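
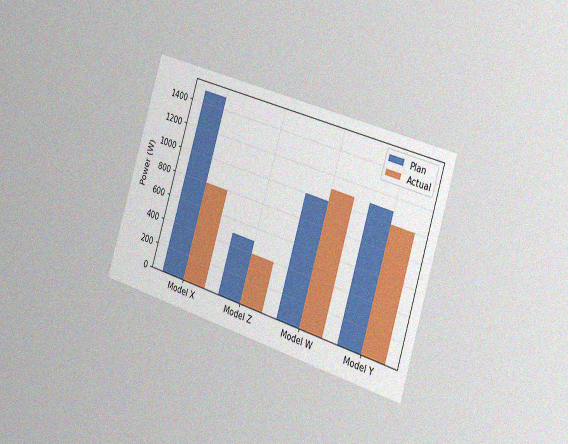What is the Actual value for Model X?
The chart is tilted about 17° clockwise and viewed slightly from the right, with some photo noise. The Actual bar at Model X reaches 800W on the y-axis.

800W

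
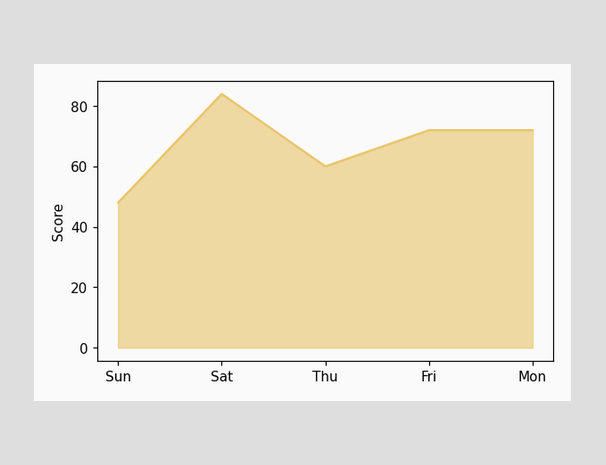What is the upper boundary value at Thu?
60

At Thu the upper boundary is at 60.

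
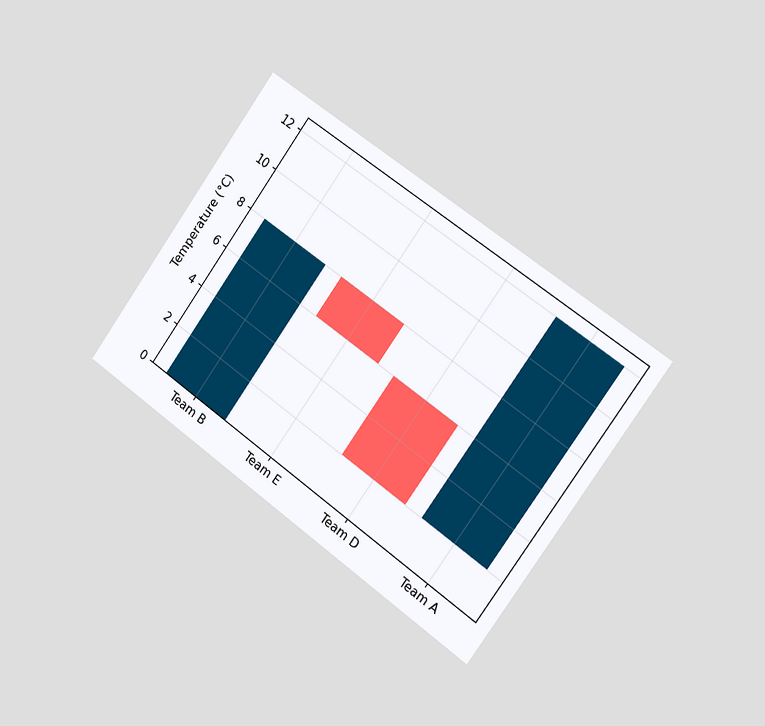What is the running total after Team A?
12°C

The chart is tilted about 36° clockwise and viewed slightly from the right. After Team A the running total reaches 12°C.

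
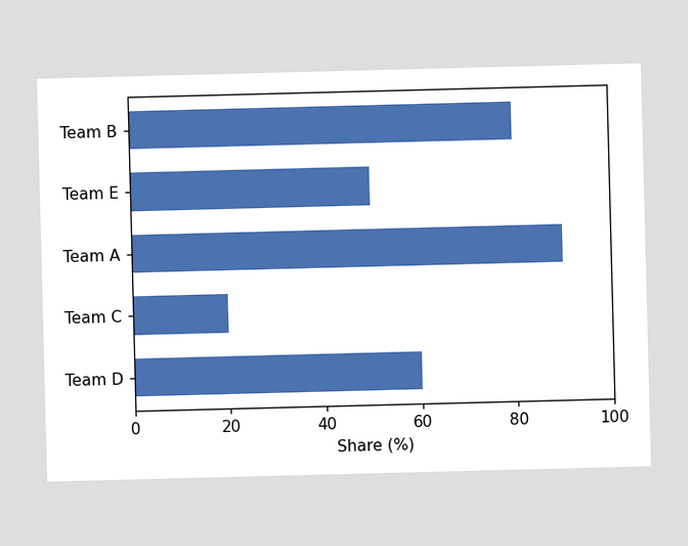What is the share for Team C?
Reading along the chart's x-axis, the Team C bar reaches 20%.

20%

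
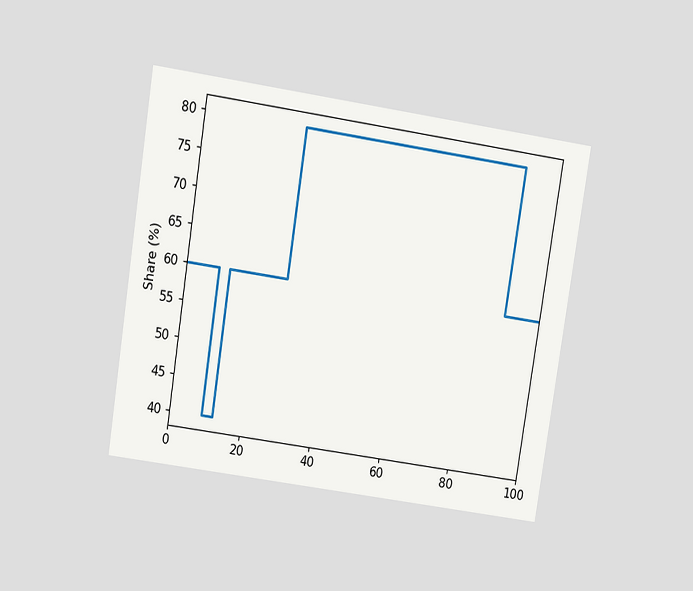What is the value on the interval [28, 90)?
The chart is tilted about 9° clockwise and viewed slightly from above. On [28, 90) the step sits at 80%.

80%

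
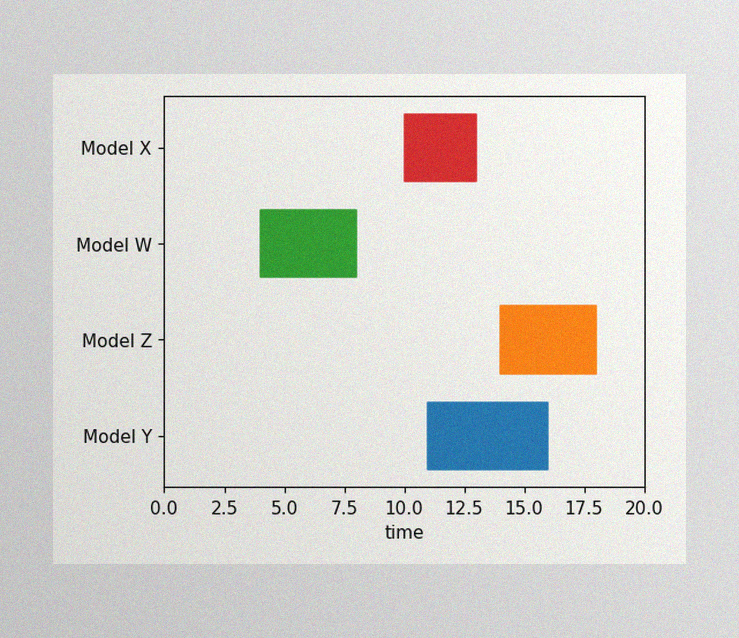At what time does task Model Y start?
The image has some photo noise and uneven lighting. The Model Y bar begins at t=11.

11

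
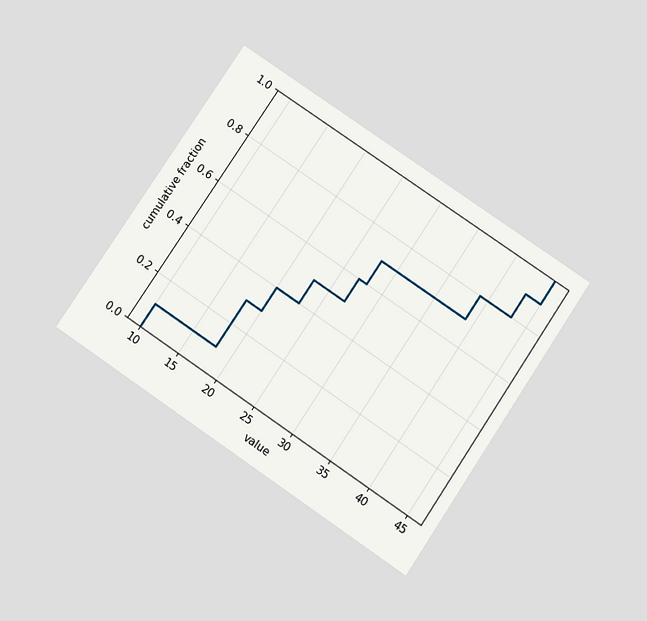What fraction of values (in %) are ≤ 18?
The chart is tilted about 34° clockwise and viewed slightly from below. At x=18 the ECDF step is at 30%.

30%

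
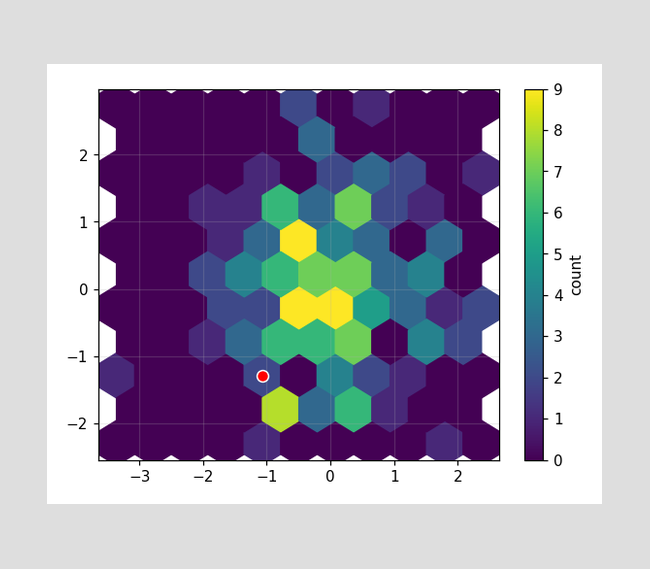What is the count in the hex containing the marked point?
The marked hex reads 2 on the colorbar.

2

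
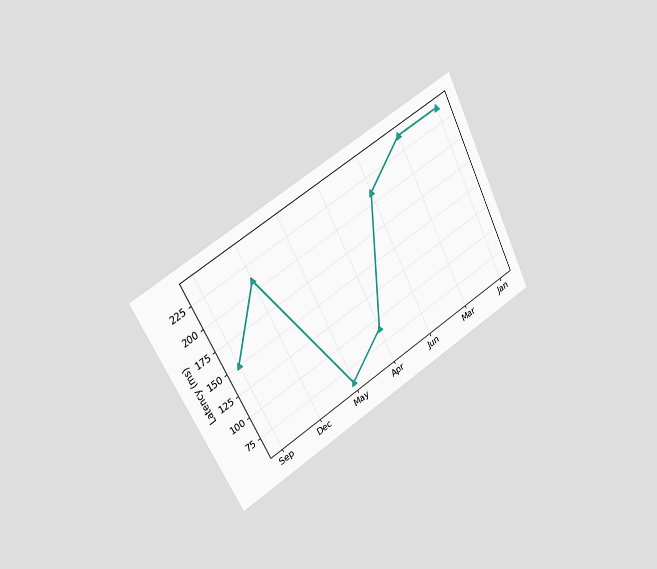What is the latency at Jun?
210ms

The chart is tilted about 27° counter-clockwise and viewed slightly from the left. At Jun, the line is at 210ms.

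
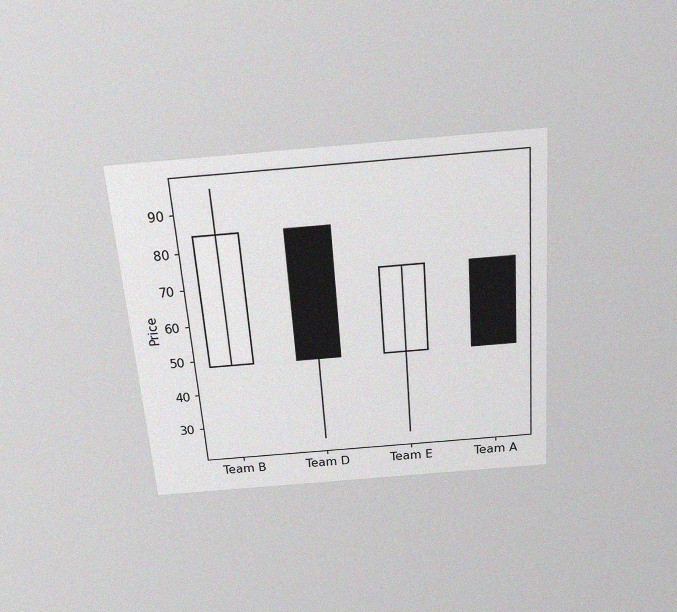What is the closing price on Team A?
The chart is tilted about 4° counter-clockwise and viewed slightly from above, with some photo noise. The Team A candle closes at 48.

48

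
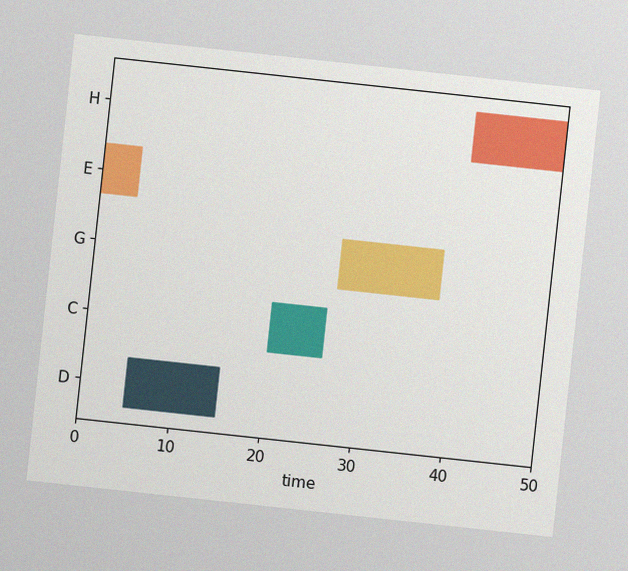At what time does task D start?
5

The chart is tilted about 6° clockwise, with some photo noise. The D bar begins at t=5.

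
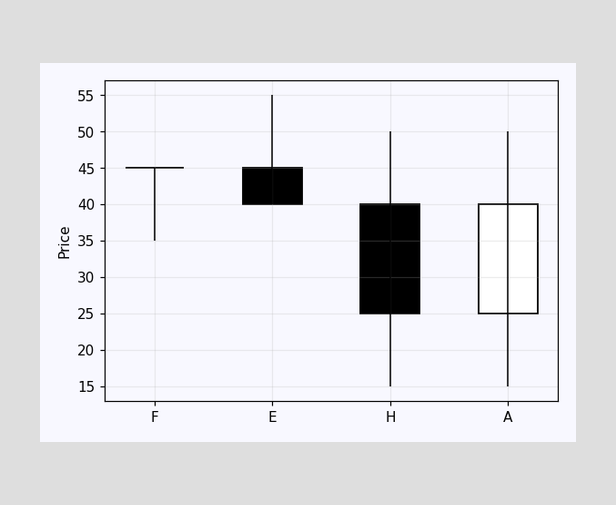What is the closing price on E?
40

The E candle closes at 40.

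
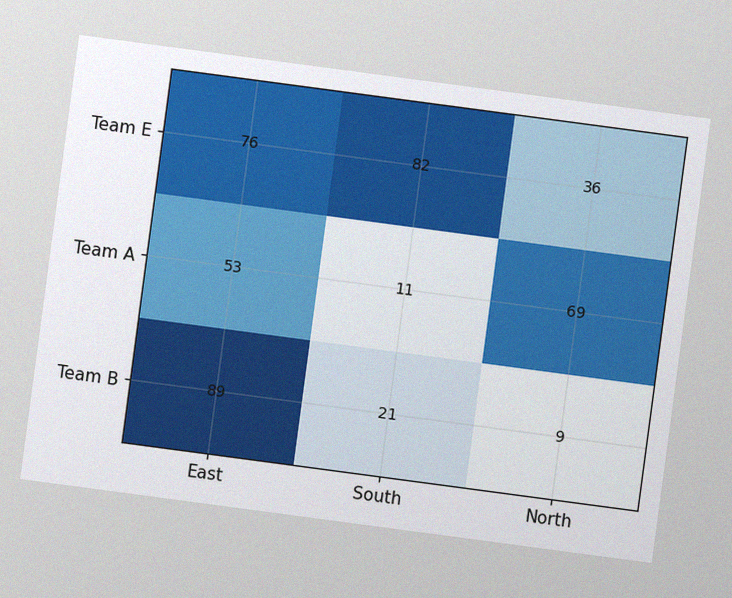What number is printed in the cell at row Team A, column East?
The chart is tilted about 8° clockwise, with some photo noise. The (Team A, East) cell reads 53.

53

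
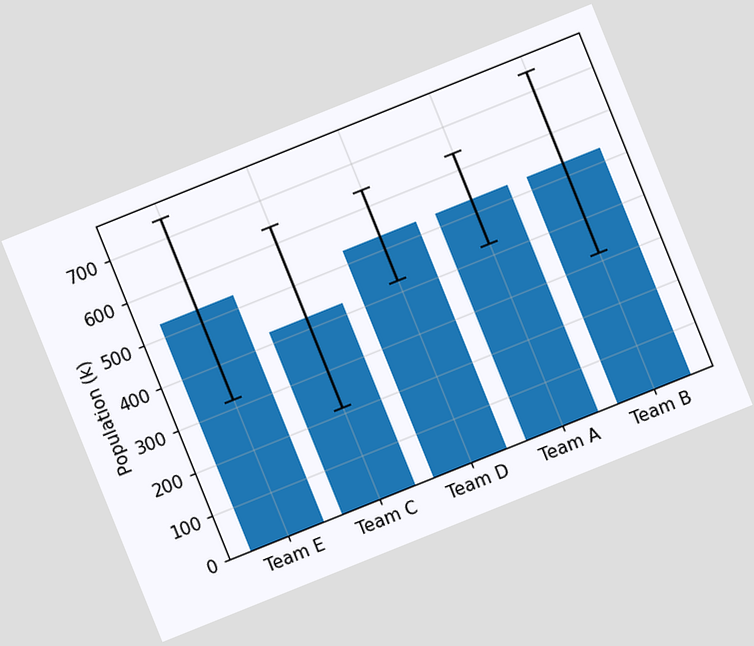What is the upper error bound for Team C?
636k

The chart is tilted about 22° counter-clockwise. The Team C bar's upper whisker reaches 636k.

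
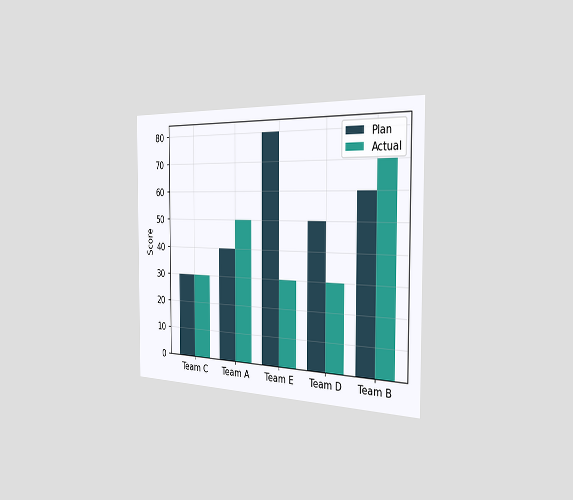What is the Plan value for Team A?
40

The chart is viewed slightly from the right. The Plan bar at Team A reaches 40 on the y-axis.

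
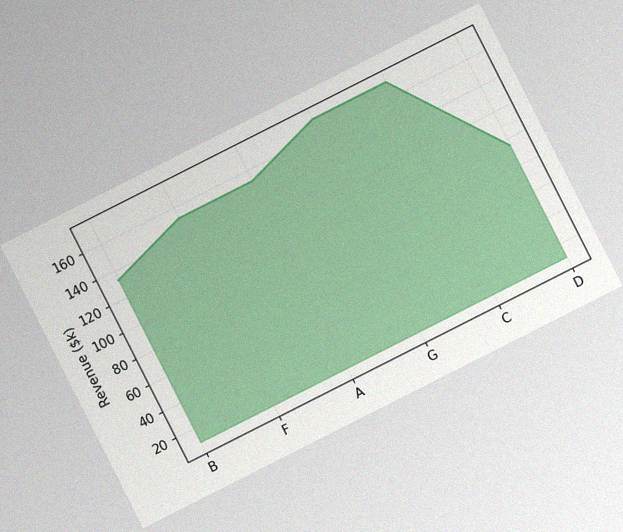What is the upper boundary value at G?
The chart is tilted about 27° counter-clockwise, with some photo noise. At G the upper boundary is at $171k.

$171k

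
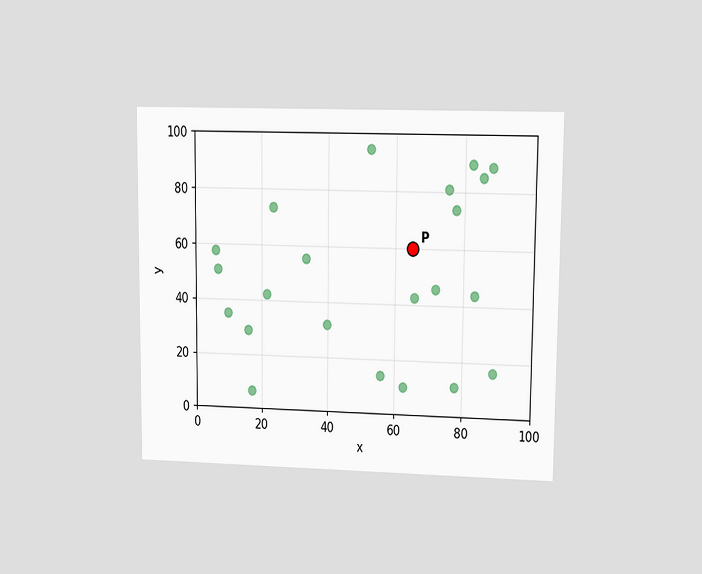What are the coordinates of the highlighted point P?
(65, 60)

The chart is viewed at a slight angle. Following the gridlines from P to each axis, P sits at (65, 60).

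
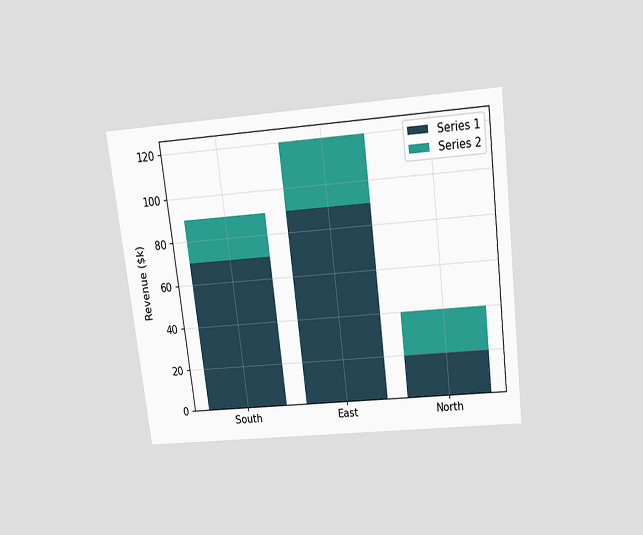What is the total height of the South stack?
The chart is tilted about 7° counter-clockwise and viewed slightly from above. The South stack's top reaches $90k on the y-axis.

$90k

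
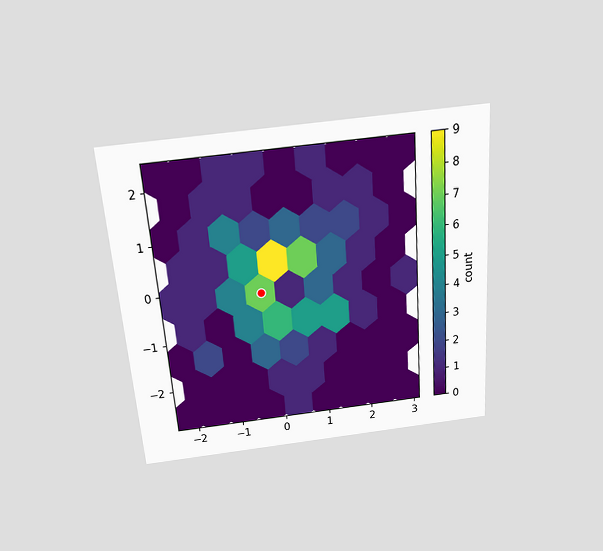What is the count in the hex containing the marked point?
7

The chart is tilted about 4° counter-clockwise and viewed slightly from above. The marked hex reads 7 on the colorbar.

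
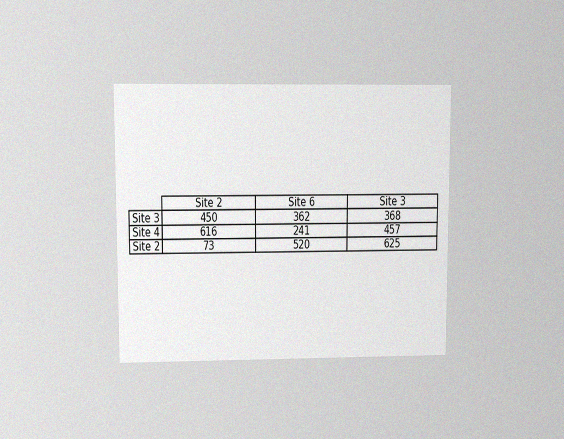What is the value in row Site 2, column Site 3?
The chart is viewed at a slight angle, with some photo noise. The (Site 2, Site 3) cell reads 625.

625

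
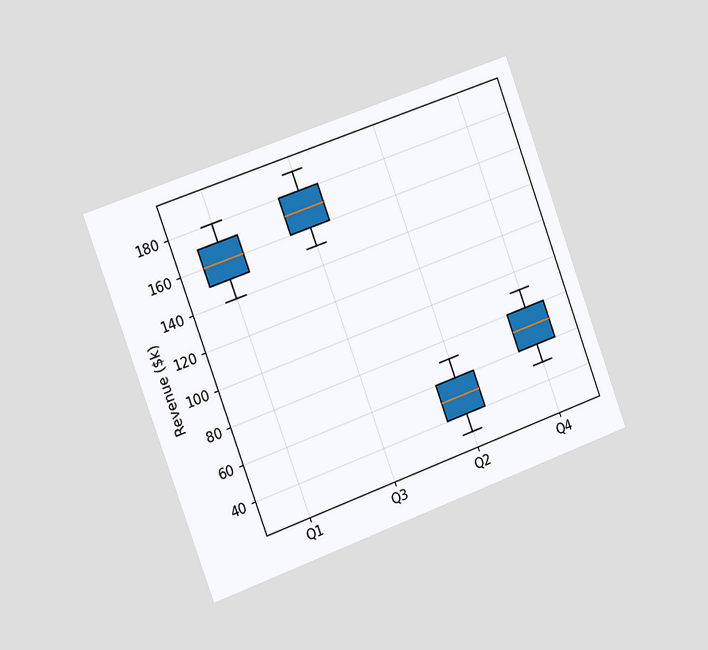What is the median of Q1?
The chart is tilted about 20° counter-clockwise and viewed slightly from the left. The median line in the Q1 box sits at $160k.

$160k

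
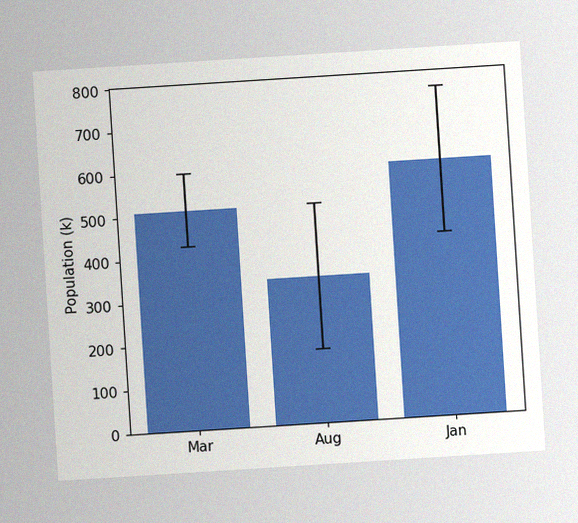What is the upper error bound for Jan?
765k

The chart is tilted about 4° counter-clockwise, with some photo noise. The Jan bar's upper whisker reaches 765k.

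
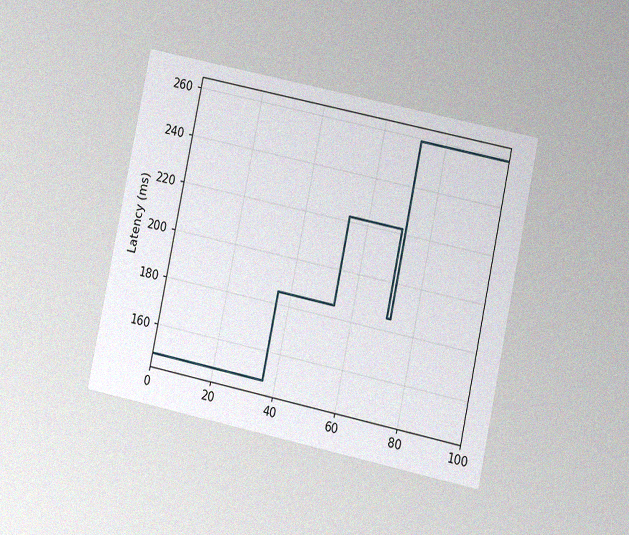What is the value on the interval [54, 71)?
The chart is tilted about 12° clockwise and viewed at a slight angle, with some photo noise. On [54, 71) the step sits at 222ms.

222ms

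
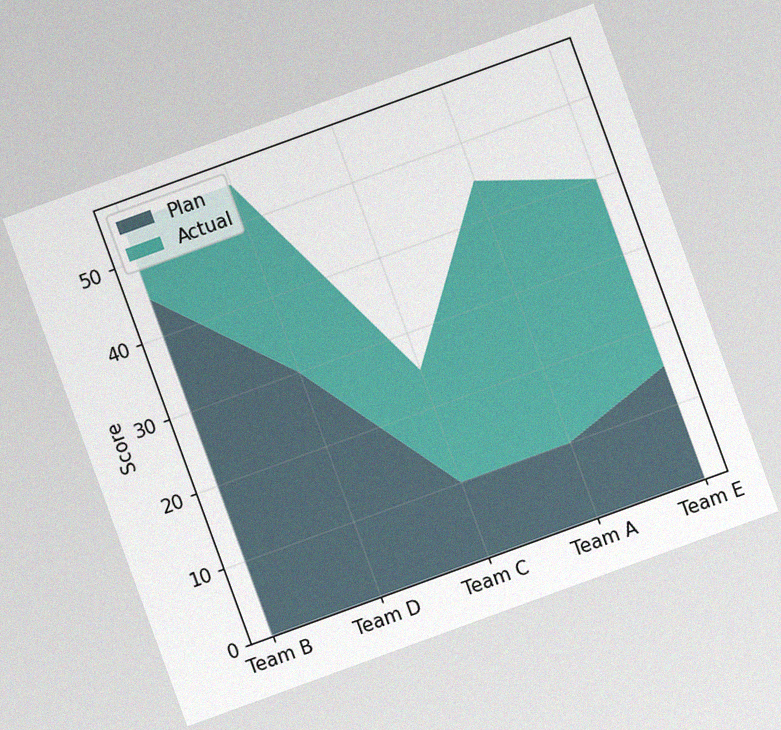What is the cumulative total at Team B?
55

The chart is tilted about 20° counter-clockwise, with some photo noise. The stacked total at Team B reaches 55.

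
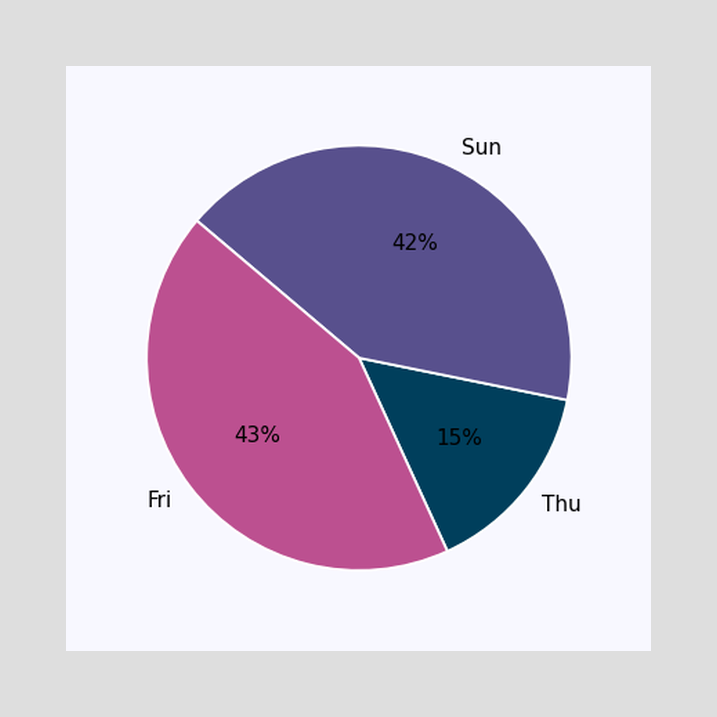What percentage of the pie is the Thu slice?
15%

The Thu slice takes up 15% of the pie.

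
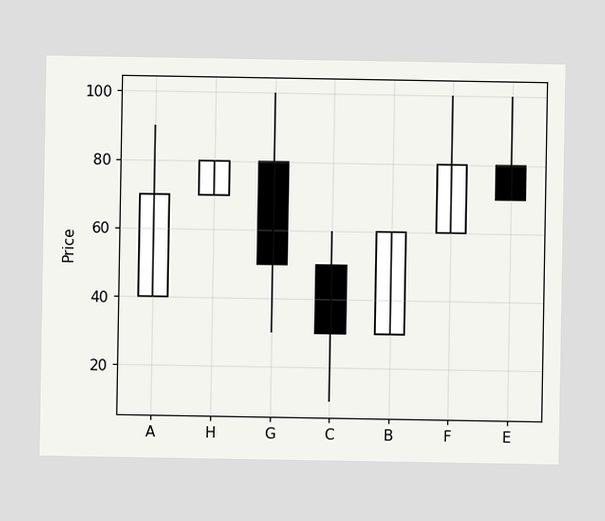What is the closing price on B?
The B candle closes at 60.

60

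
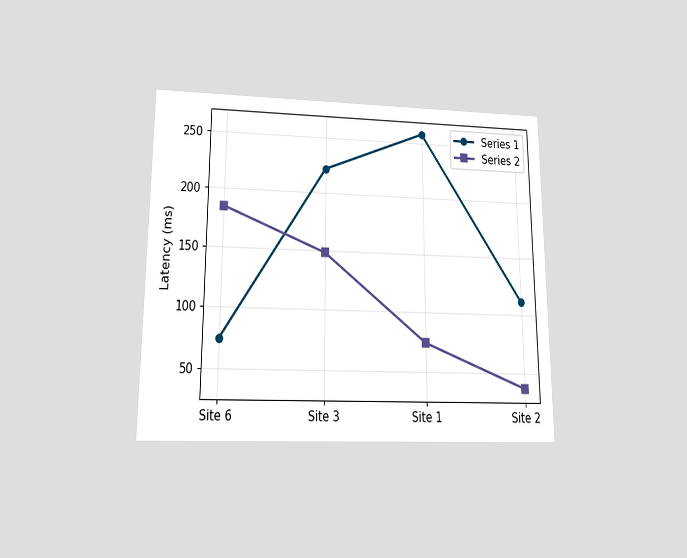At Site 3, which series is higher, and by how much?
The chart is viewed slightly from below. At Site 3, Series 1 sits above the other line by 74ms.

Series 1, by 74ms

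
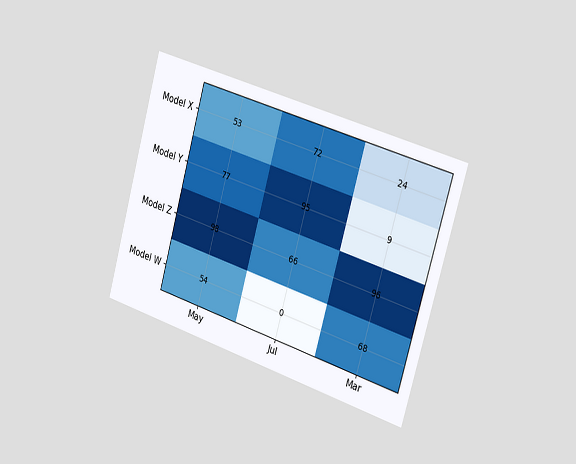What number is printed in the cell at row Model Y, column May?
The chart is tilted about 16° clockwise and viewed slightly from the right. The (Model Y, May) cell reads 77.

77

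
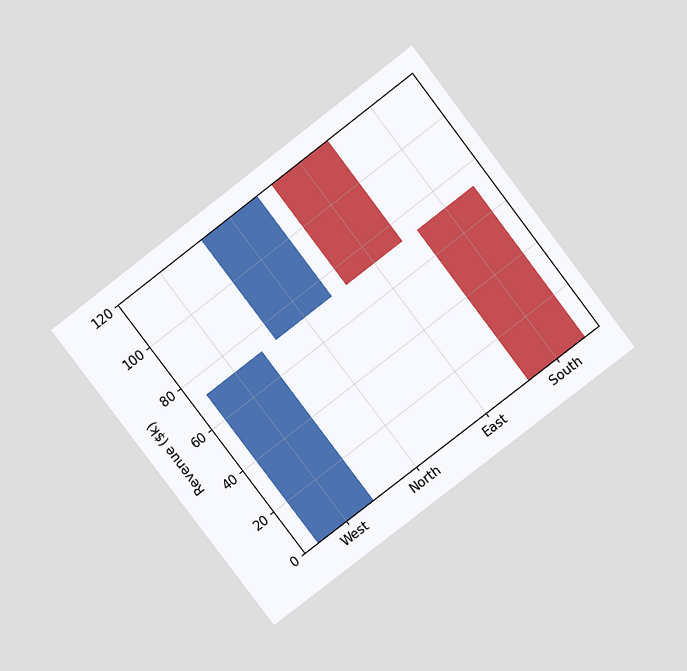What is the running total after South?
The chart is tilted about 37° counter-clockwise and viewed slightly from above. After South the running total reaches $0k.

$0k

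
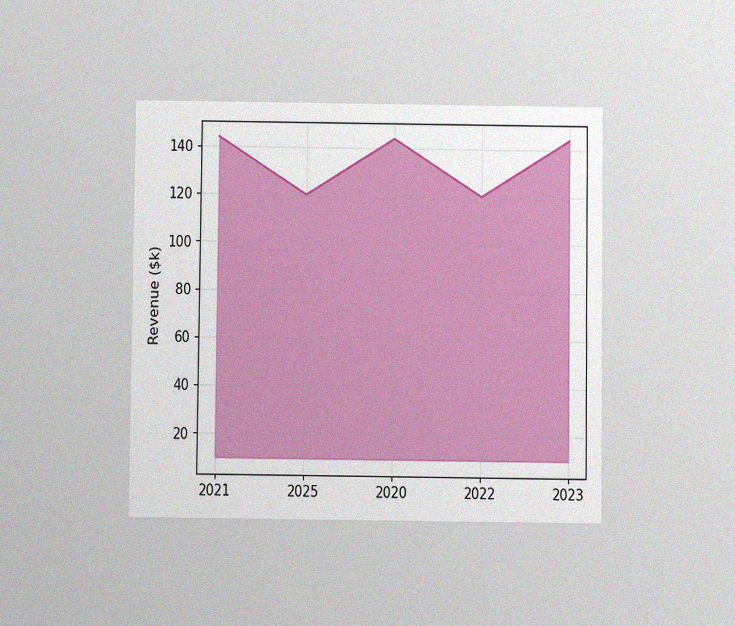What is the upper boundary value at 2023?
The chart is viewed slightly from below, with some photo noise. At 2023 the upper boundary is at $144k.

$144k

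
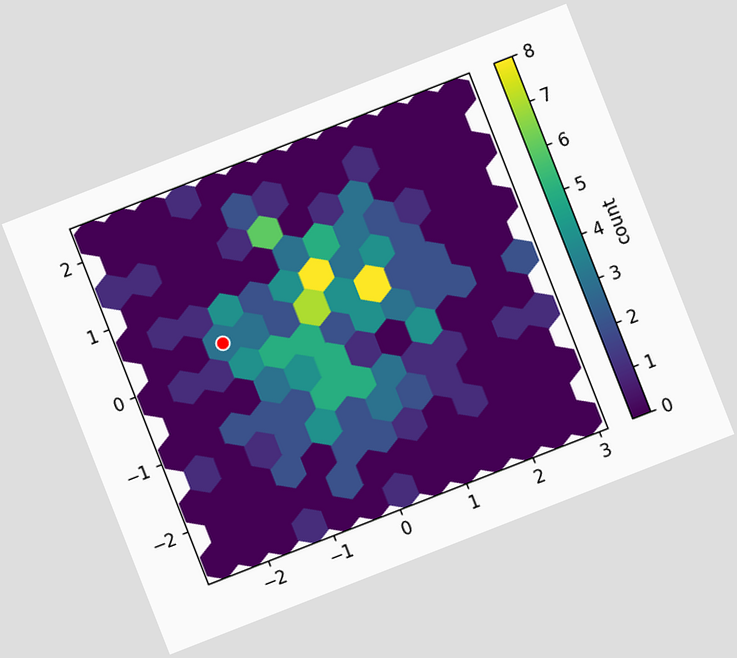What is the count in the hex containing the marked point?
3

The chart is tilted about 21° counter-clockwise. The marked hex reads 3 on the colorbar.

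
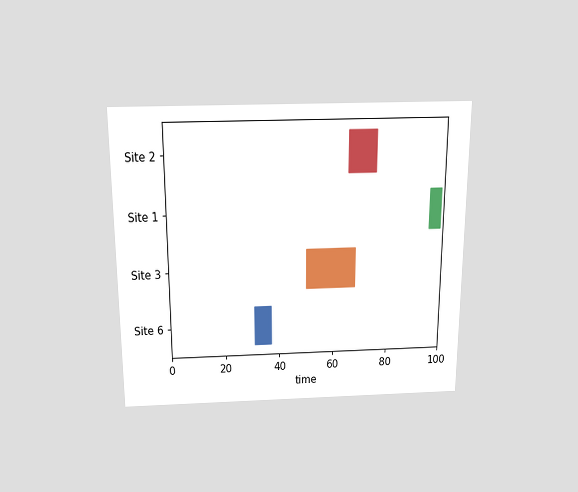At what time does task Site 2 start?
65

The chart is viewed slightly from above. The Site 2 bar begins at t=65.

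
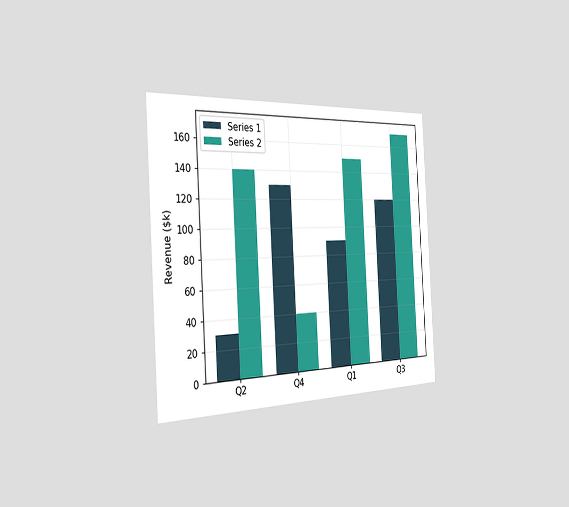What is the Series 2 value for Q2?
The chart is tilted about 3° counter-clockwise and viewed slightly from the left. The Series 2 bar at Q2 reaches $140k on the y-axis.

$140k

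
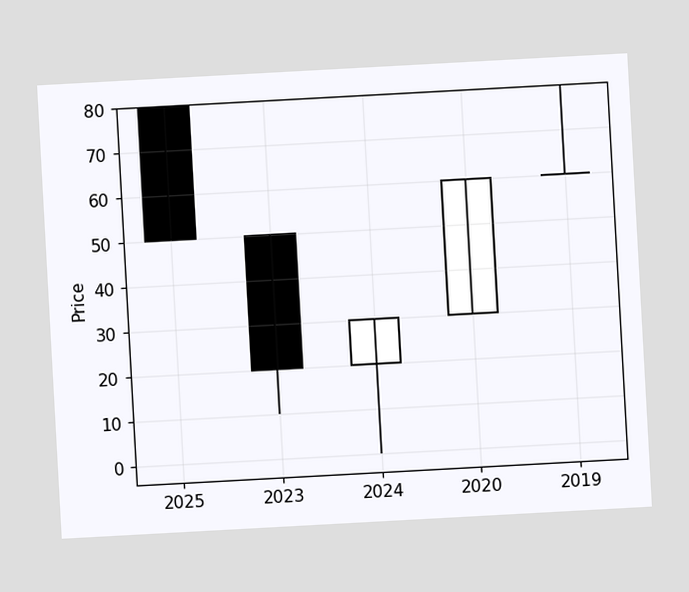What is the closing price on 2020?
60

The chart is tilted about 3° counter-clockwise. The 2020 candle closes at 60.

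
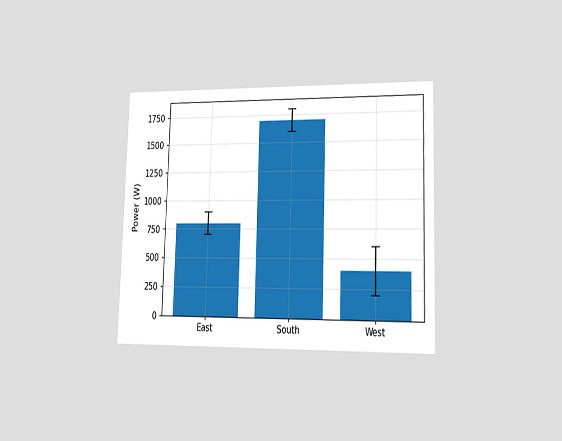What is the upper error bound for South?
1800W

The chart is viewed slightly from the right. The South bar's upper whisker reaches 1800W.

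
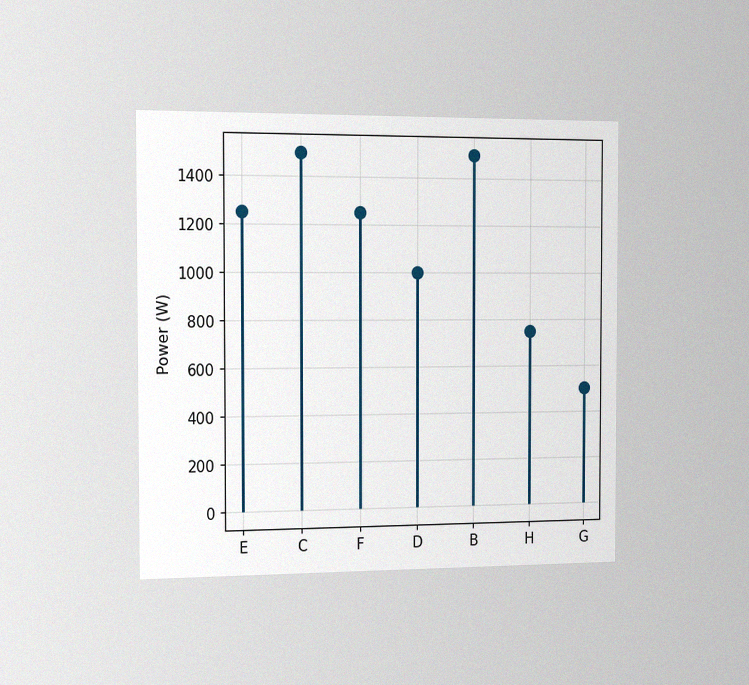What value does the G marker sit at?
500W

The chart is viewed slightly from the left, with some photo noise. The G marker sits at 500W.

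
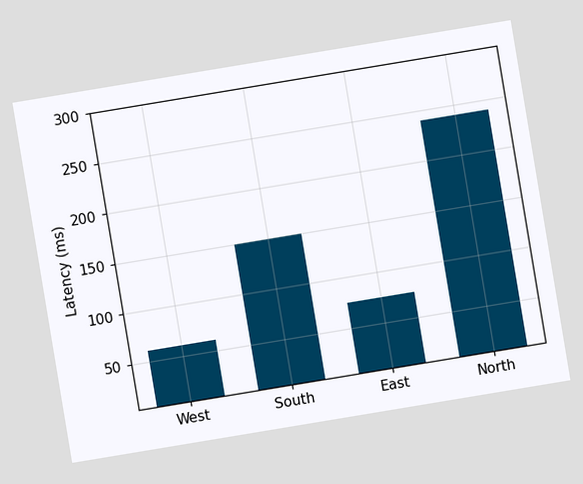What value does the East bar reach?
The chart is tilted about 9° counter-clockwise. Reading along the chart's y-axis, the East bar reaches 75ms.

75ms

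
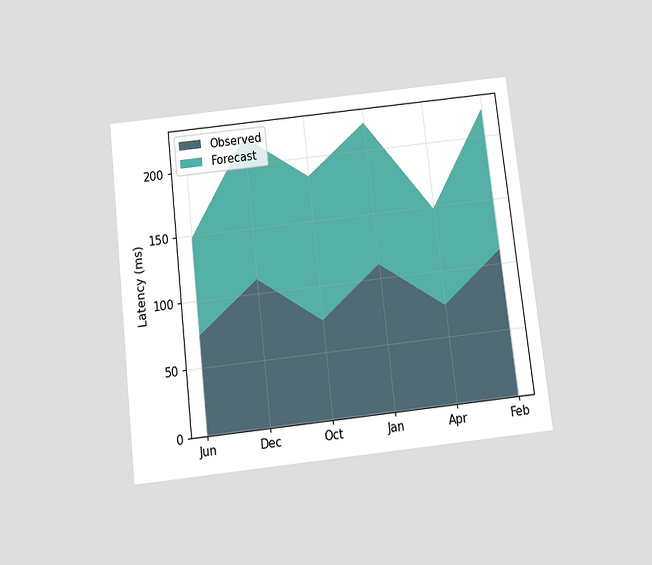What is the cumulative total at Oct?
185ms

The chart is tilted about 6° counter-clockwise and viewed slightly from below. The stacked total at Oct reaches 185ms.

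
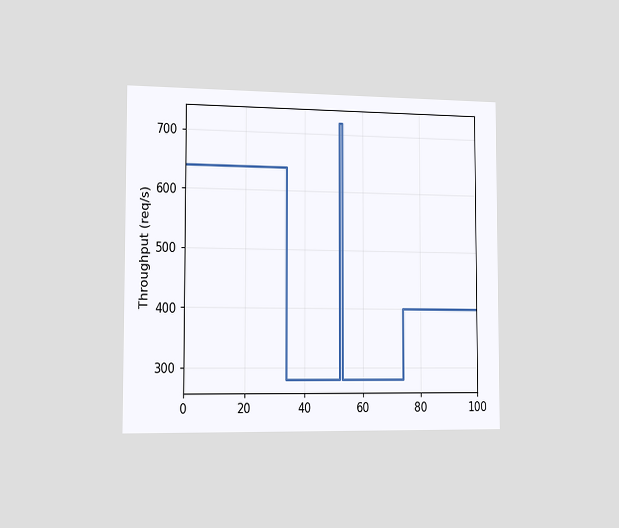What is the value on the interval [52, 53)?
The chart is viewed slightly from the left. On [52, 53) the step sits at 720req/s.

720req/s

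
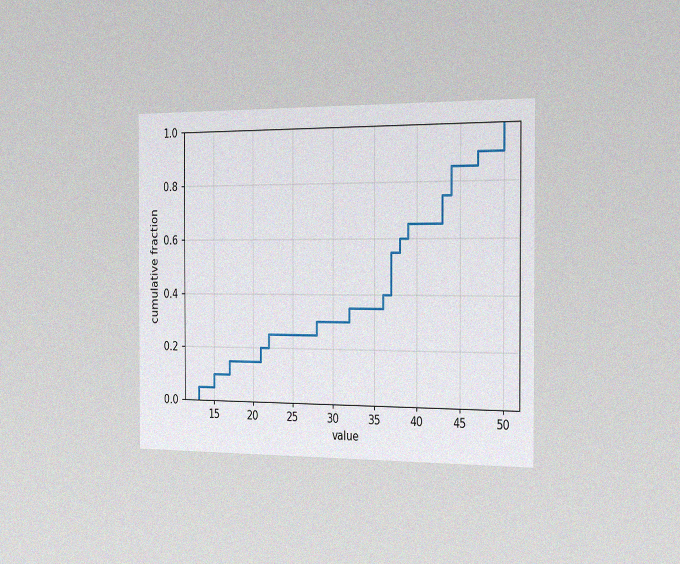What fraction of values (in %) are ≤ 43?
The chart is viewed slightly from the right, with some photo noise. At x=43 the ECDF step is at 75%.

75%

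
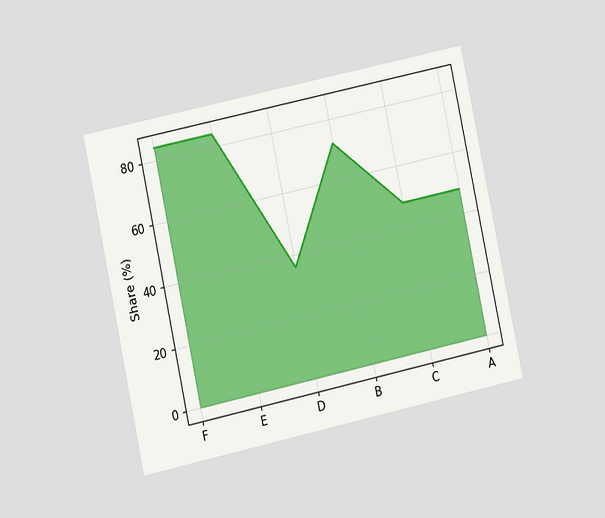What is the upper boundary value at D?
The chart is tilted about 12° counter-clockwise and viewed at a slight angle. At D the upper boundary is at 36%.

36%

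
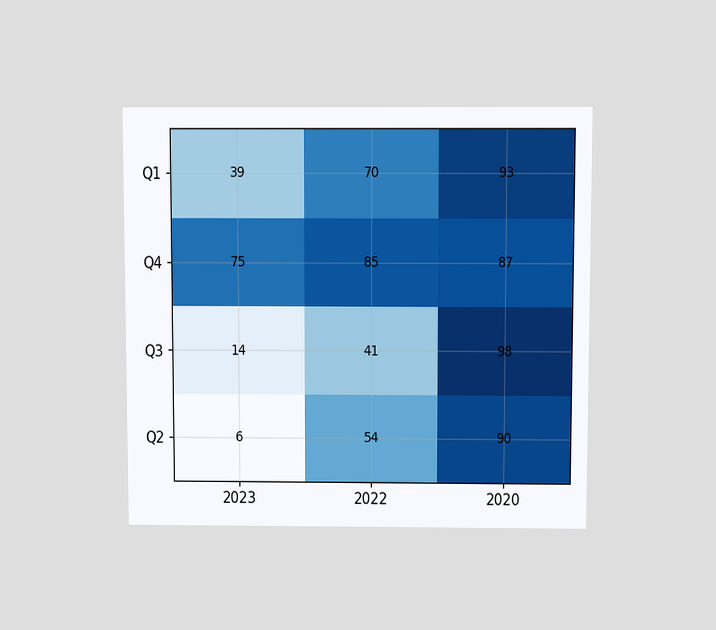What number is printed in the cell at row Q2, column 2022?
The chart is viewed slightly from above. The (Q2, 2022) cell reads 54.

54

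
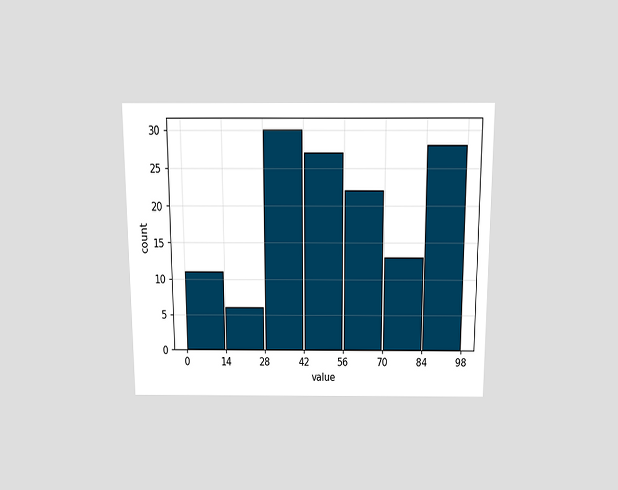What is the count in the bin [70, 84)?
The chart is viewed slightly from above. The [70, 84) bin has height 13.

13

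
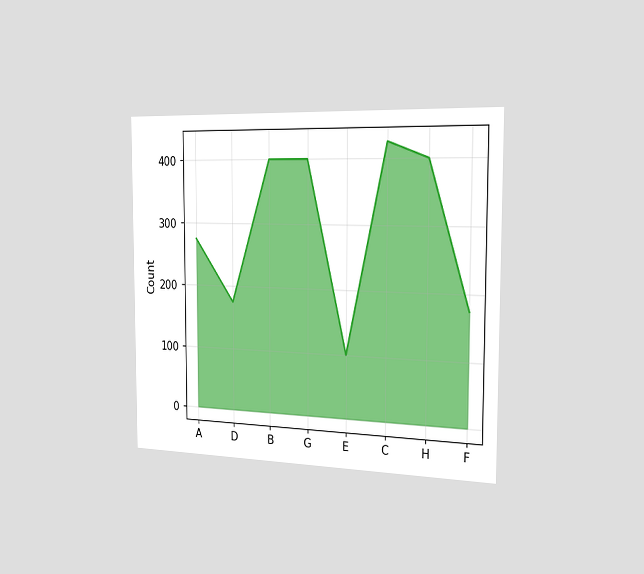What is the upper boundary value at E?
The chart is viewed slightly from the right. At E the upper boundary is at 100.

100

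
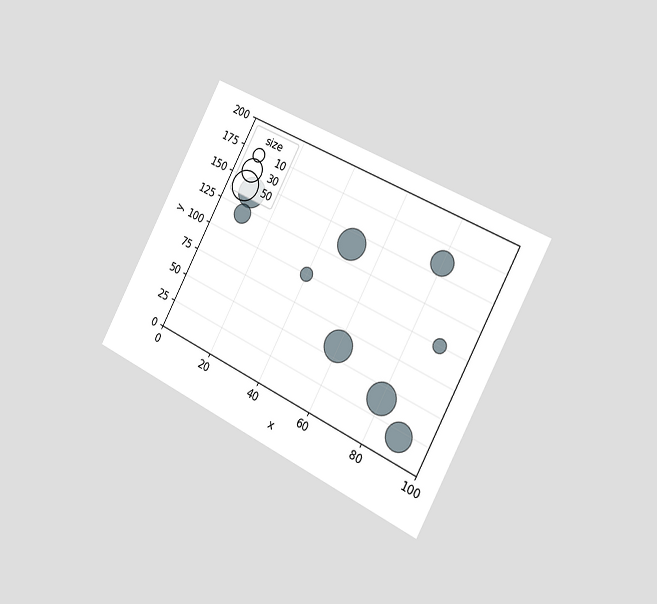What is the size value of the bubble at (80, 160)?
30

The chart is tilted about 28° clockwise and viewed slightly from the right. Matching the bubble at (80, 160) against the size legend gives 30.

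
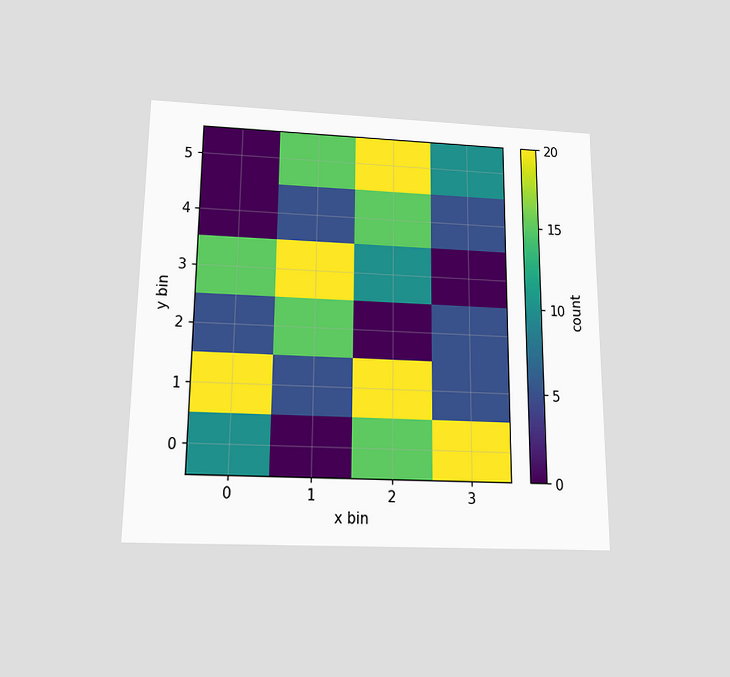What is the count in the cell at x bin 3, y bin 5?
10

The chart is viewed slightly from below. Matching the cell (3, 5) against the colorbar gives 10.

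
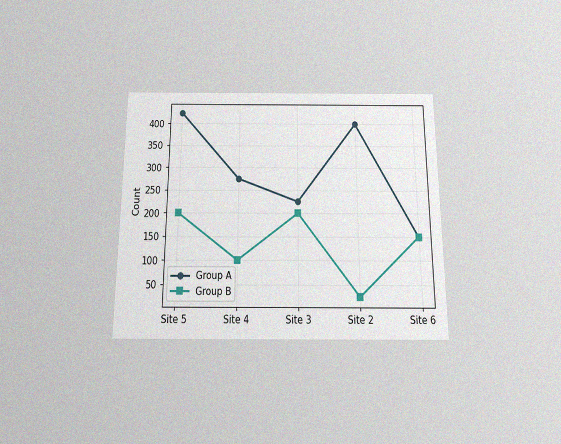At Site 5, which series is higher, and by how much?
The chart is viewed slightly from below, with some photo noise. At Site 5, Group A sits above the other line by 225.

Group A, by 225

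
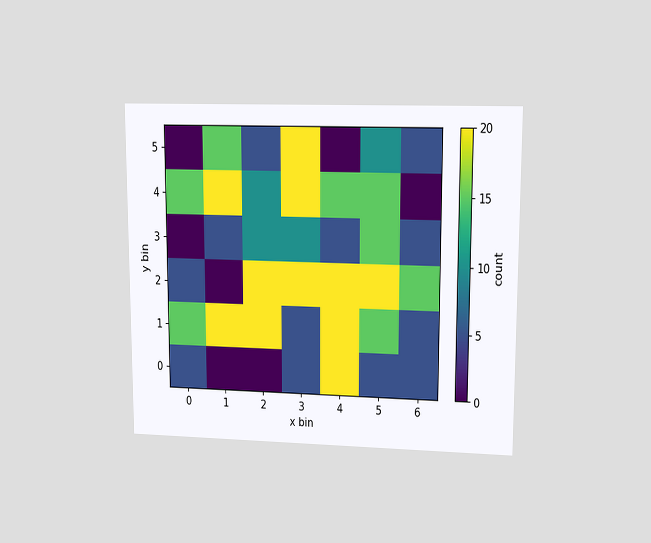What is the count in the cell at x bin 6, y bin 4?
0

The chart is viewed at a slight angle. Matching the cell (6, 4) against the colorbar gives 0.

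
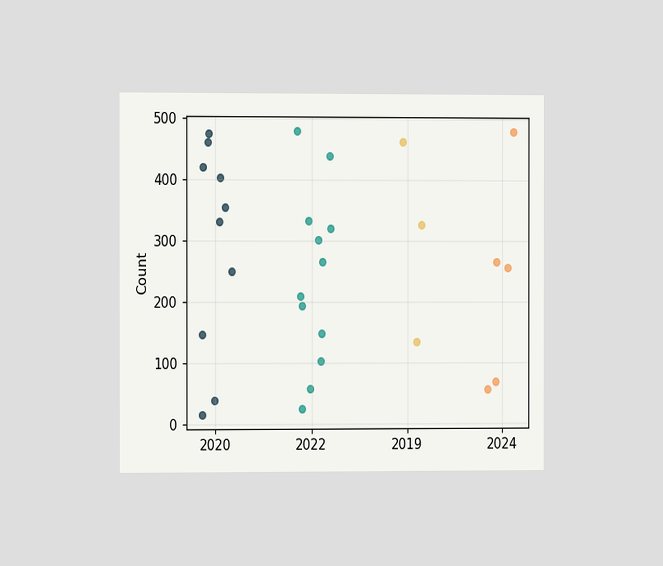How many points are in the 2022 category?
12

The chart is viewed at a slight angle. Counting the markers in the 2022 column gives 12.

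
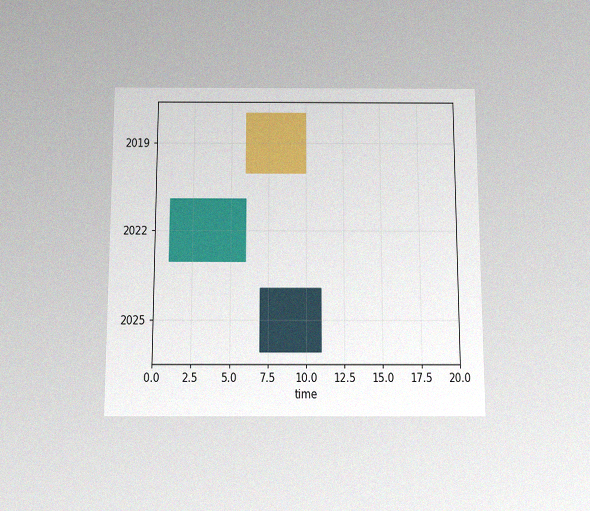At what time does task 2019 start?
The chart is viewed slightly from below, with some photo noise. The 2019 bar begins at t=6.

6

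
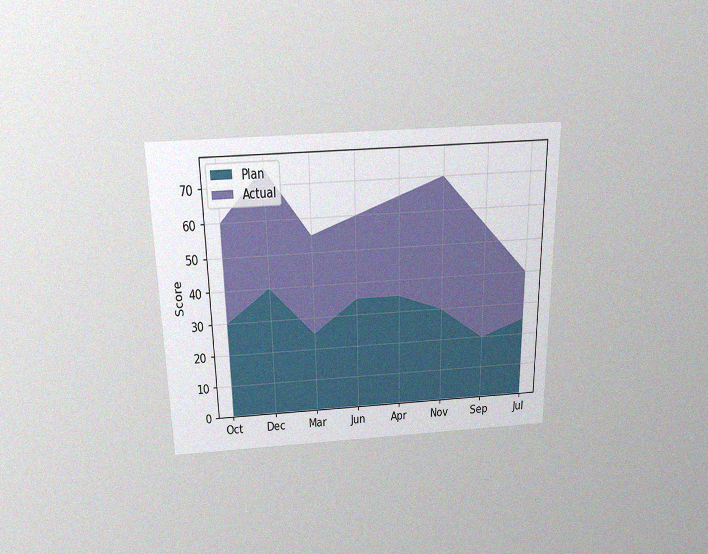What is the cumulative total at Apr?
65

The chart is viewed slightly from above, with some photo noise. The stacked total at Apr reaches 65.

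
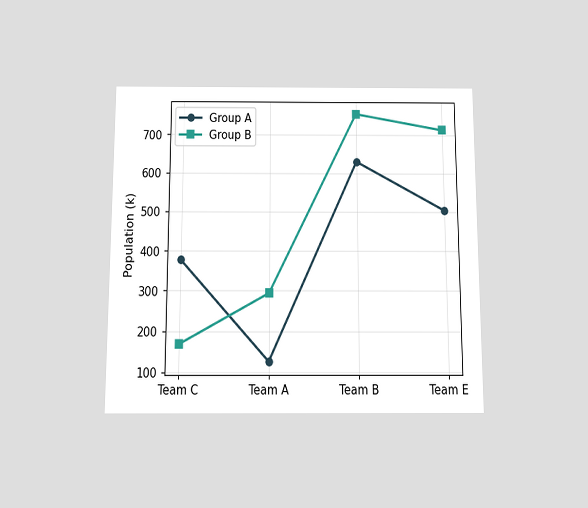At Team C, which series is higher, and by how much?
Group A, by 210k

The chart is viewed slightly from below. At Team C, Group A sits above the other line by 210k.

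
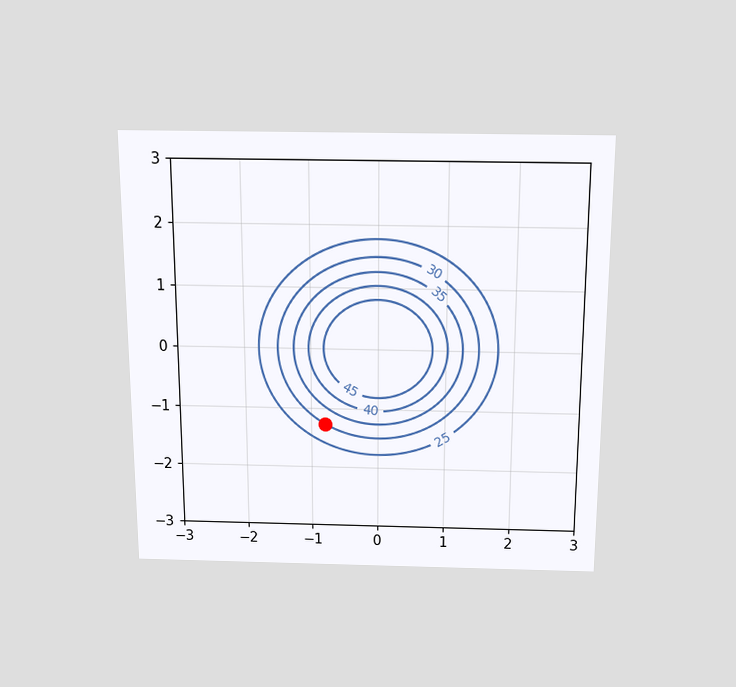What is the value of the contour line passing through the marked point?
The chart is viewed slightly from above. The marked point sits on the contour labelled 30.

30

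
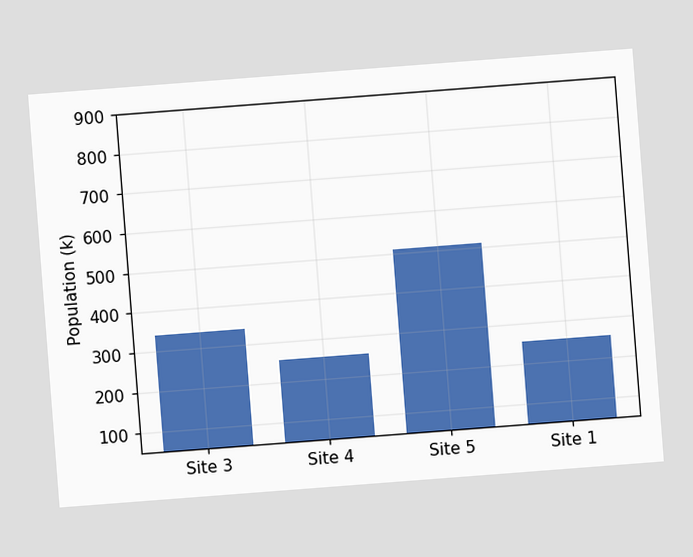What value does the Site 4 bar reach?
255k

The chart is tilted about 4° counter-clockwise. Reading along the chart's y-axis, the Site 4 bar reaches 255k.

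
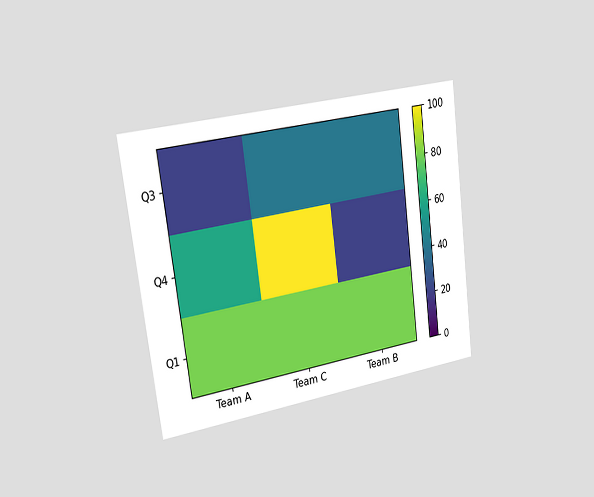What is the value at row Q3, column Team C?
The chart is tilted about 7° counter-clockwise and viewed slightly from the left. Matching cell (Q3, Team C) against the colorbar gives 40.

40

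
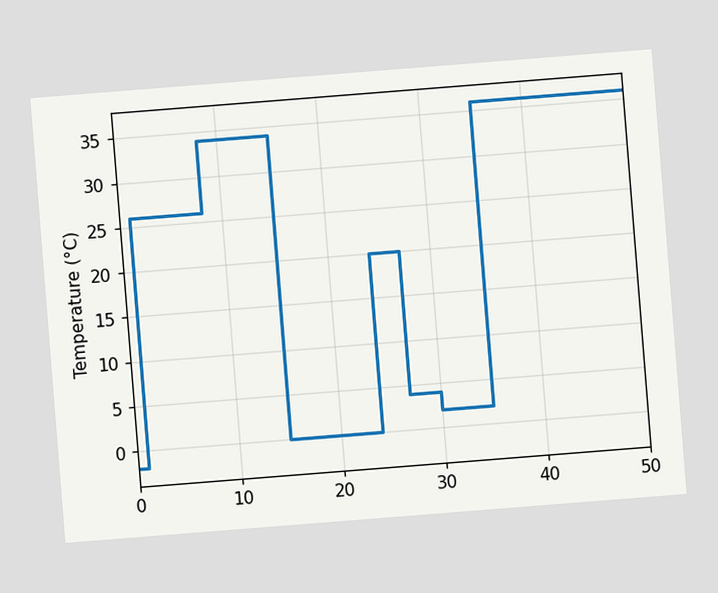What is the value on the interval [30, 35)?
2°C

The chart is tilted about 5° counter-clockwise. On [30, 35) the step sits at 2°C.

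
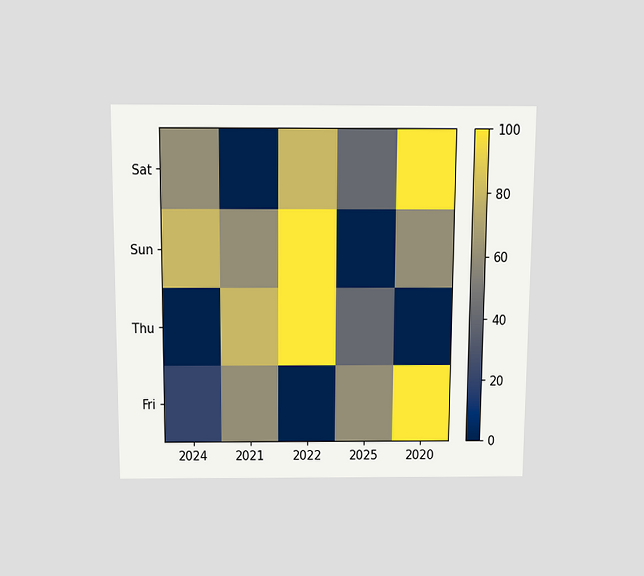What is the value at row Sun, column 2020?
60

The chart is viewed slightly from above. Matching cell (Sun, 2020) against the colorbar gives 60.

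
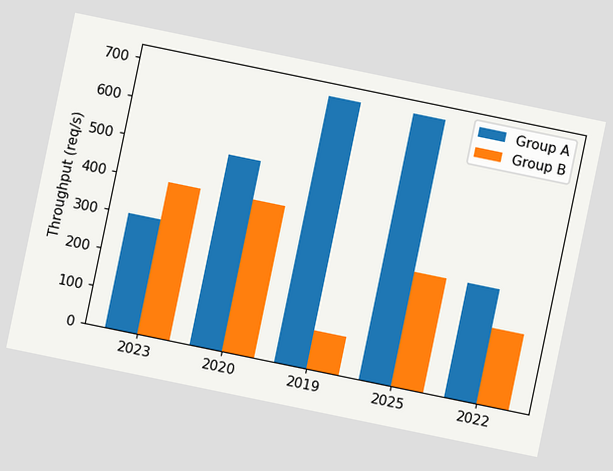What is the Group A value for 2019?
700req/s

The chart is tilted about 12° clockwise. The Group A bar at 2019 reaches 700req/s on the y-axis.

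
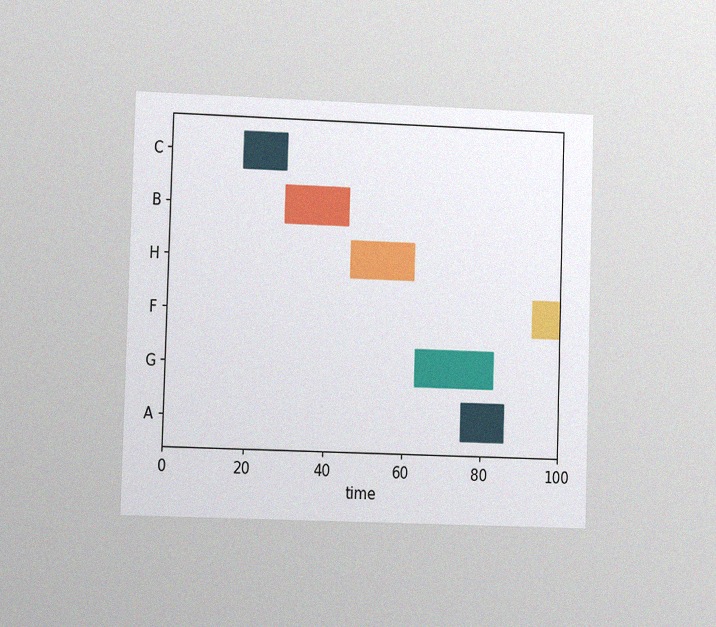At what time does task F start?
The chart is viewed at a slight angle, with some photo noise. The F bar begins at t=93.

93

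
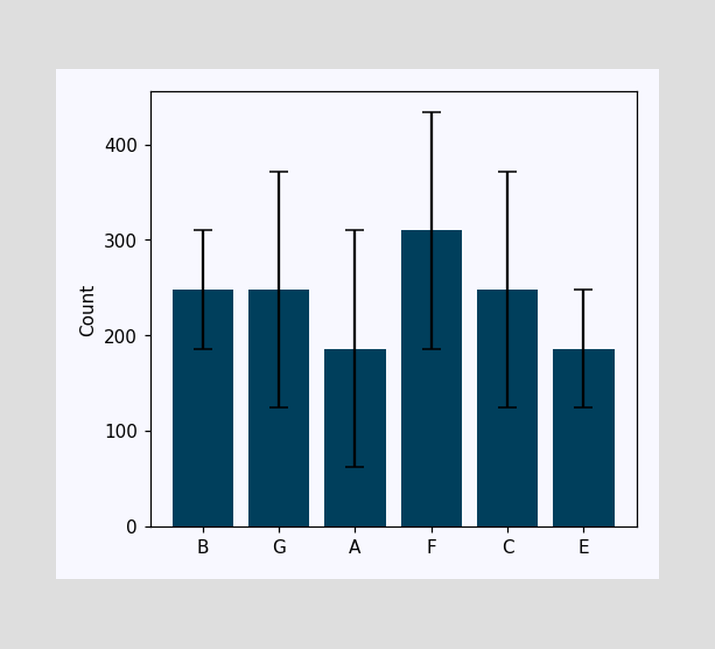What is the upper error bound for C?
372

The C bar's upper whisker reaches 372.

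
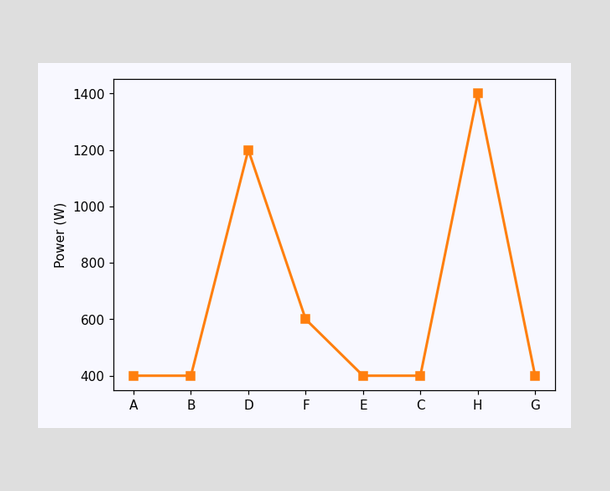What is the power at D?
1200W

At D, the line is at 1200W.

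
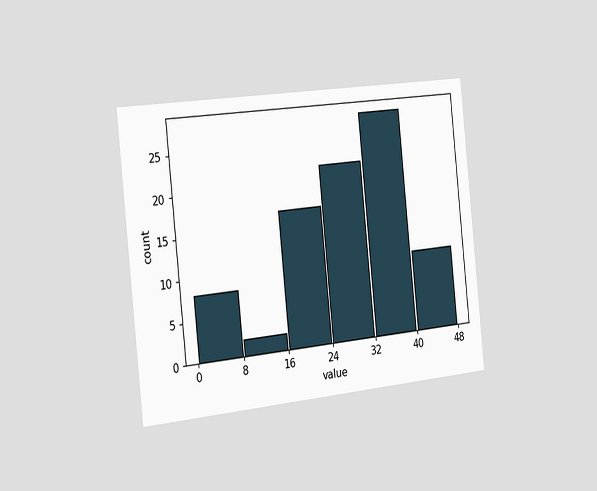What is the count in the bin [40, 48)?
The chart is tilted about 6° counter-clockwise and viewed slightly from the left. The [40, 48) bin has height 10.

10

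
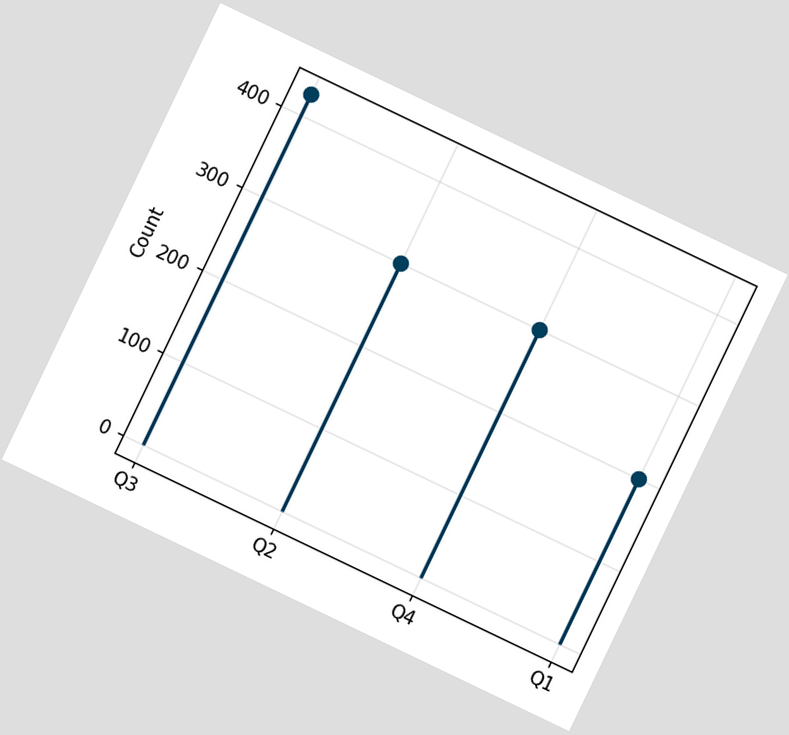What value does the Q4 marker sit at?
The chart is tilted about 26° clockwise. The Q4 marker sits at 300.

300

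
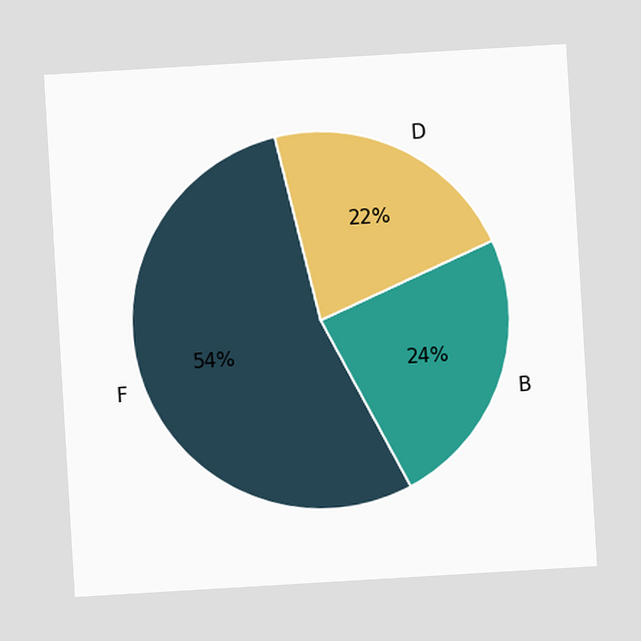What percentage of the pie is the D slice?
22%

The chart is tilted about 3° counter-clockwise. The D slice takes up 22% of the pie.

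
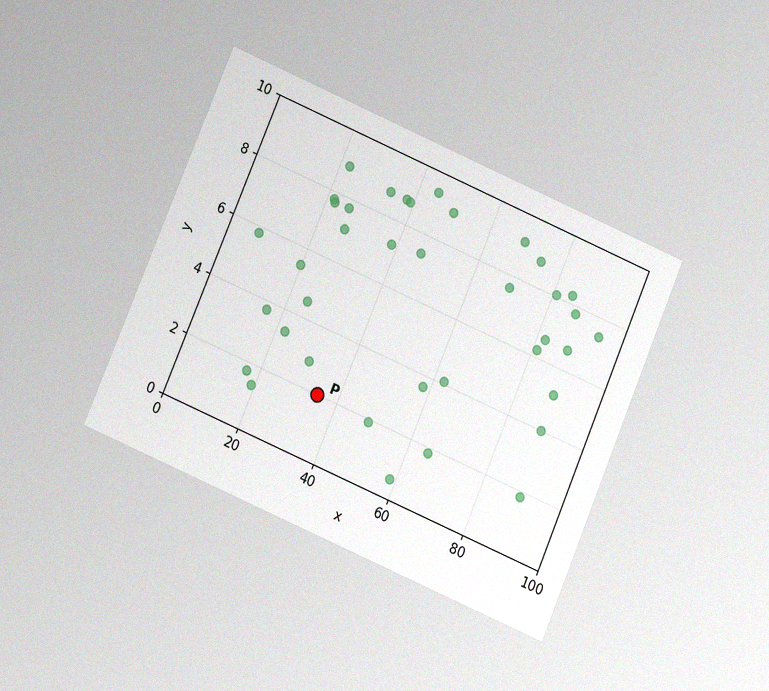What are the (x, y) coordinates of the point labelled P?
(35, 2)

The chart is tilted about 23° clockwise and viewed at a slight angle, with some photo noise. Following the gridlines from P to each axis, P sits at (35, 2).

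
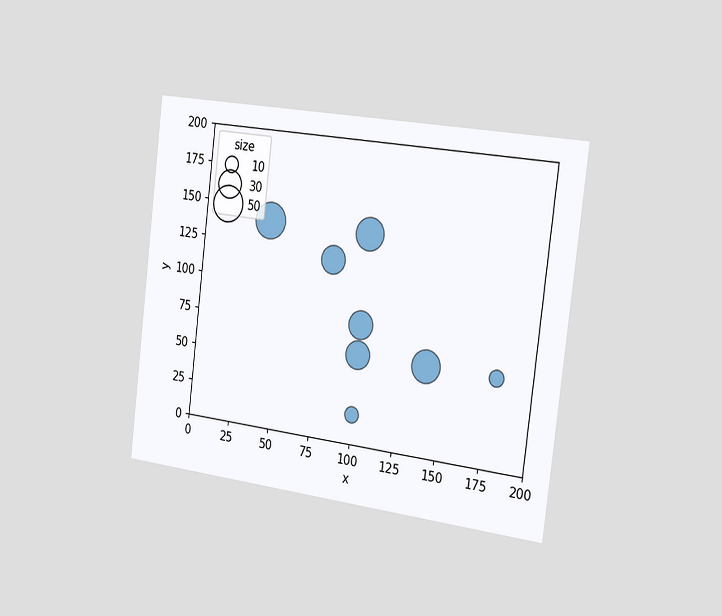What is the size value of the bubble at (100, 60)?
The chart is tilted about 7° clockwise and viewed slightly from the right. Matching the bubble at (100, 60) against the size legend gives 30.

30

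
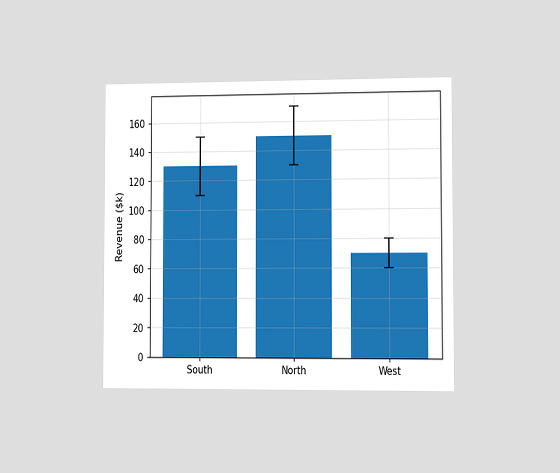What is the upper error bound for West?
$80k

The chart is viewed slightly from the right. The West bar's upper whisker reaches $80k.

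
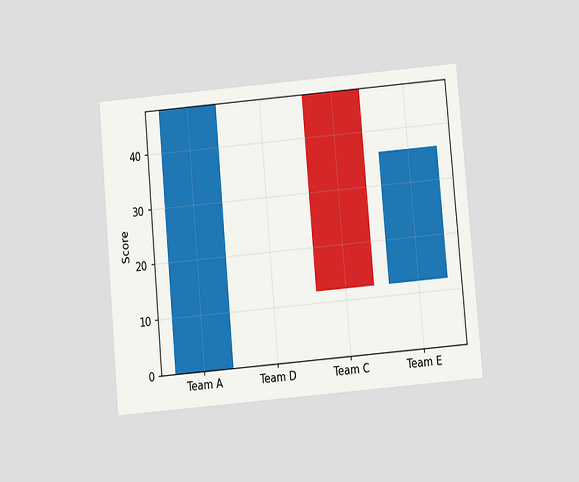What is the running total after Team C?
The chart is tilted about 5° counter-clockwise and viewed slightly from below. After Team C the running total reaches 12.

12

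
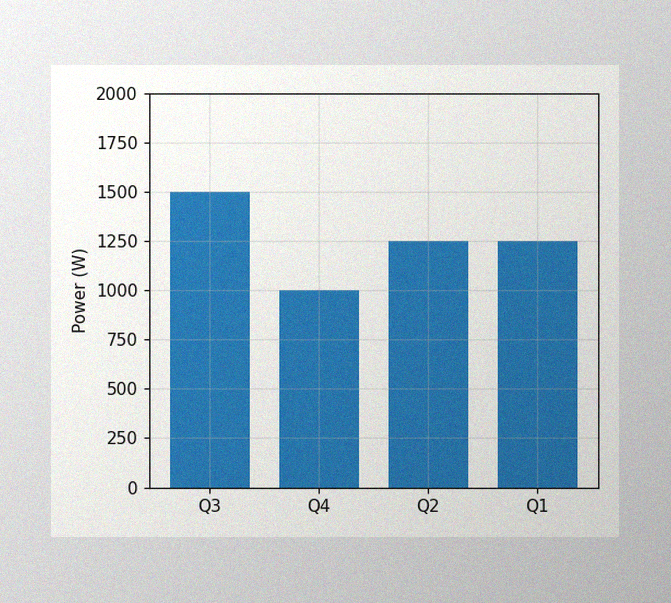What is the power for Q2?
The image has some photo noise and uneven lighting. Reading along the chart's y-axis, the Q2 bar reaches 1250W.

1250W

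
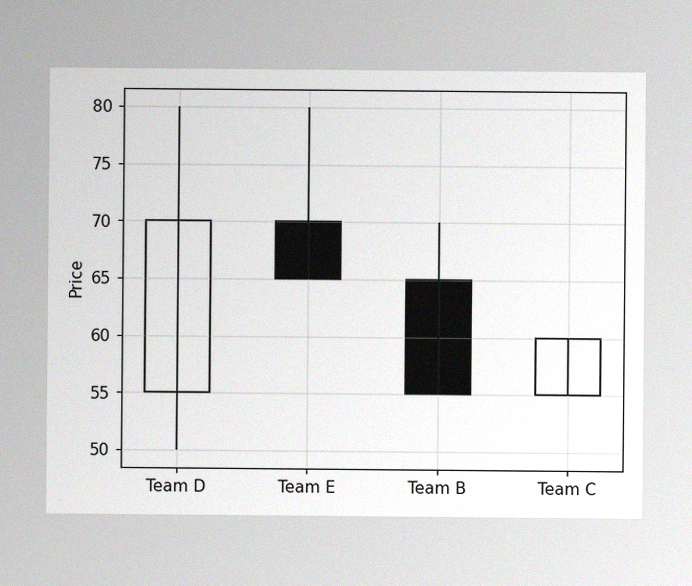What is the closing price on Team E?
65

The image has some photo noise and uneven lighting. The Team E candle closes at 65.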